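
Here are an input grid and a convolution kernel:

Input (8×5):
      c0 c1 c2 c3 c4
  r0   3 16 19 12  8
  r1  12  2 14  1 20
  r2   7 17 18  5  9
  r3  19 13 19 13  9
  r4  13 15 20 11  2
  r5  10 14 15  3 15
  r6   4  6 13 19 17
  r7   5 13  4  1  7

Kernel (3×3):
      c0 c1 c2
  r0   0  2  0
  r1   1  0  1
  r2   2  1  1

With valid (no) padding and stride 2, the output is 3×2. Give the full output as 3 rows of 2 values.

Output[0,0]: The receptive field on the input at this output position is [3 16 19 / 12 2 14 / 7 17 18]. Elementwise product with the kernel and sum: 16·2 + 12·1 + 14·1 + 7·2 + 17·1 + 18·1.
Output[0,1]: The receptive field on the input at this output position is [19 12 8 / 14 1 20 / 18 5 9]. Elementwise product with the kernel and sum: 12·2 + 14·1 + 20·1 + 18·2 + 5·1 + 9·1.

107 108
133 91
82 114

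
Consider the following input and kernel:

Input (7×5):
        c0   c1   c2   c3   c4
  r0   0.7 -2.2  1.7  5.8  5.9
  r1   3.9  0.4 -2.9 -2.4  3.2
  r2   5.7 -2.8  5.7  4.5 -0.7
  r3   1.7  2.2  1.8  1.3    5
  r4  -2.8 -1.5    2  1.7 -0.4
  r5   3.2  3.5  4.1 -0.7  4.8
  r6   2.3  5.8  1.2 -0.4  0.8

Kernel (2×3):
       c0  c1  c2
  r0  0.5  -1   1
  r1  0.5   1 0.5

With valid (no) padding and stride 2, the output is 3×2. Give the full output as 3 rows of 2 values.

Output[0,0]: The receptive field on the input at this output position is [0.7 -2.2 1.7 / 3.9 0.4 -2.9]. Elementwise product with the kernel and sum: 0.7·0.5 + -2.2·-1 + 1.7·1 + 3.9·0.5 + 0.4·1 + -2.9·0.5.

5.15 -1.3
15.3 2.35
9.25 2.65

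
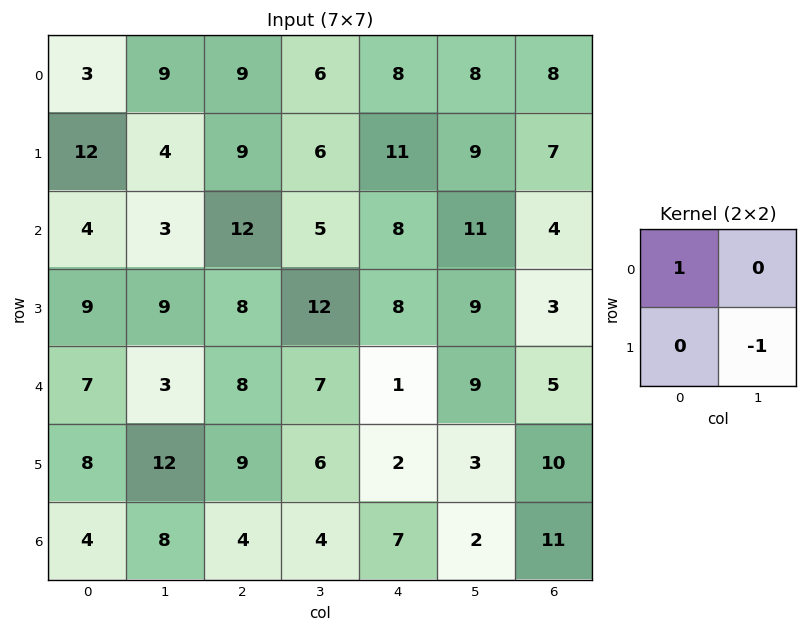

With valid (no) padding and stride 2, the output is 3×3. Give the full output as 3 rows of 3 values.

-1 3 -1
-5 0 -1
-5 2 -2

Output[0,0]: The receptive field on the input at this output position is [3 9 / 12 4]. Elementwise product with the kernel and sum: 3·1 + 4·-1.
Output[0,1]: The receptive field on the input at this output position is [9 6 / 9 6]. Elementwise product with the kernel and sum: 9·1 + 6·-1.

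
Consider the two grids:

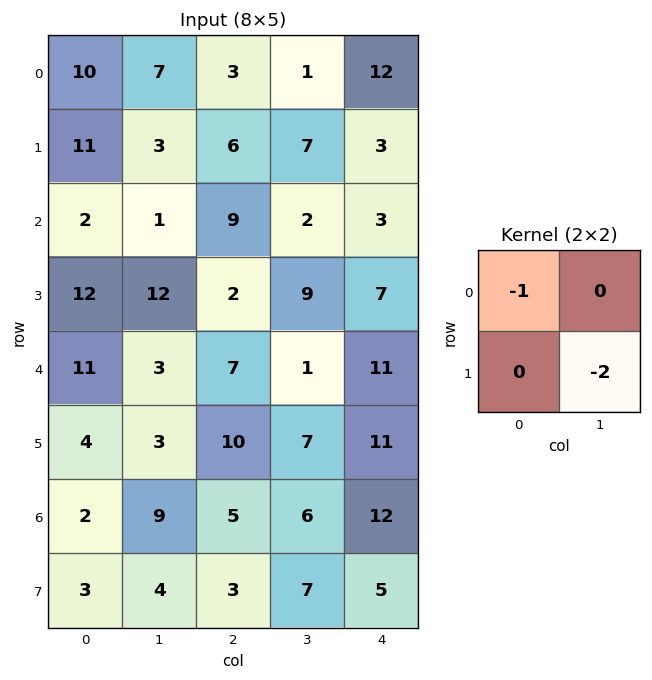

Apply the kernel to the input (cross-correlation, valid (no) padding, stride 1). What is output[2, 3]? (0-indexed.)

-16

The receptive field on the input at this output position is [2 3 / 9 7]. Elementwise product with the kernel and sum: 2·-1 + 7·-2.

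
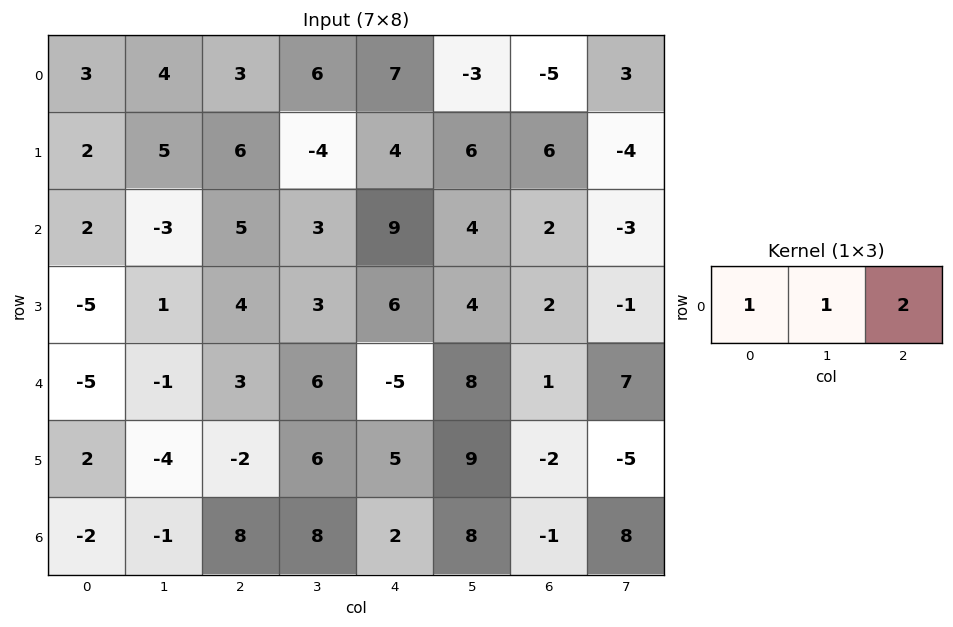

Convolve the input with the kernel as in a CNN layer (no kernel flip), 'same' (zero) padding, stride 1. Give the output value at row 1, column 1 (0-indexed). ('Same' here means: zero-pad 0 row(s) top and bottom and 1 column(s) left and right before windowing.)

19

The receptive field on the zero-padded input at this output position is [2 5 6]. Elementwise product with the kernel and sum: 2·1 + 5·1 + 6·2.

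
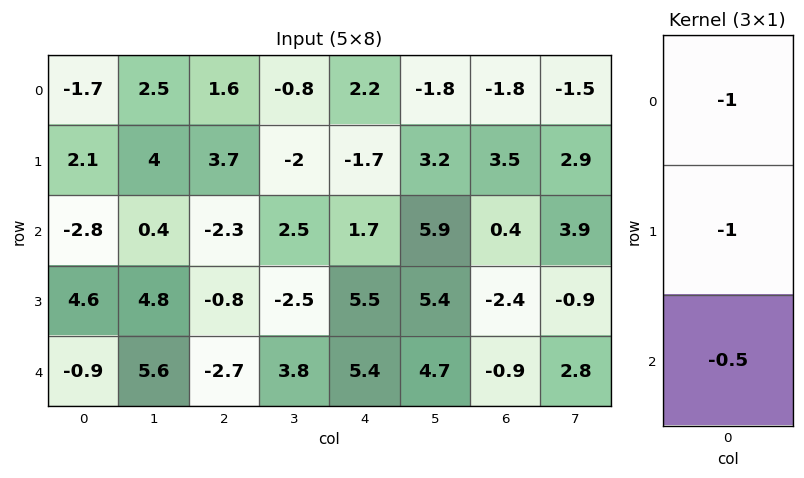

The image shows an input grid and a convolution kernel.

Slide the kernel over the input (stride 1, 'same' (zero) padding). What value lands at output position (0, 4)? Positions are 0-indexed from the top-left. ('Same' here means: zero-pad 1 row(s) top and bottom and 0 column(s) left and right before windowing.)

The receptive field on the zero-padded input at this output position is [0 / 2.2 / -1.7]. Elementwise product with the kernel and sum: 0·-1 + 2.2·-1 + -1.7·-0.5.

-1.35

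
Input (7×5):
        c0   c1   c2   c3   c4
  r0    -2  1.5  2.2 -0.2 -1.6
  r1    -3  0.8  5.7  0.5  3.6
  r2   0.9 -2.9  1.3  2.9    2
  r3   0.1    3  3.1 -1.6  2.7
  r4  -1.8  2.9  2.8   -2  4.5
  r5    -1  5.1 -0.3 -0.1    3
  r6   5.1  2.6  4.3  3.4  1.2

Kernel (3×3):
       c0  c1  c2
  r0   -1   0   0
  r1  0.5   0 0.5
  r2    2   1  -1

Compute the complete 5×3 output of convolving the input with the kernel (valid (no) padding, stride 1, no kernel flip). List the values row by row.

0.95 -8.25 5.95
4.2 9.9 -2.15
-2.8 14.2 0.7
3.8 7.45 -3.15
9.65 5.7 9.35

Output[0,0]: The receptive field on the input at this output position is [-2 1.5 2.2 / -3 0.8 5.7 / 0.9 -2.9 1.3]. Elementwise product with the kernel and sum: -2·-1 + -3·0.5 + 5.7·0.5 + 0.9·2 + -2.9·1 + 1.3·-1.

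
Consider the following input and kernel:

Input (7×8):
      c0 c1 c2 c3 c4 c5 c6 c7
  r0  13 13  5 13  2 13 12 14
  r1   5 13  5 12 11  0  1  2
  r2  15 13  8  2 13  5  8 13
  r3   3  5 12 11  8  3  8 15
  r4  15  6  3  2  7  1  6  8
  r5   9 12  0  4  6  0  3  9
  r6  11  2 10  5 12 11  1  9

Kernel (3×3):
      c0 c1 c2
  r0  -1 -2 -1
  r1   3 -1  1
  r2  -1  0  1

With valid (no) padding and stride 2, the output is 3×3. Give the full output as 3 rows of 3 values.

Output[0,0]: The receptive field on the input at this output position is [13 13 5 / 5 13 5 / 15 13 8]. Elementwise product with the kernel and sum: 13·-1 + 13·-2 + 5·-1 + 5·3 + 13·-1 + 5·1 + 15·-1 + 8·1.
Output[0,1]: The receptive field on the input at this output position is [5 13 2 / 5 12 11 / 8 2 13]. Elementwise product with the kernel and sum: 5·-1 + 13·-2 + 2·-1 + 5·3 + 12·-1 + 11·1 + 8·-1 + 13·1.

-44 -14 -11
-45 12 -3
-16 -10 -5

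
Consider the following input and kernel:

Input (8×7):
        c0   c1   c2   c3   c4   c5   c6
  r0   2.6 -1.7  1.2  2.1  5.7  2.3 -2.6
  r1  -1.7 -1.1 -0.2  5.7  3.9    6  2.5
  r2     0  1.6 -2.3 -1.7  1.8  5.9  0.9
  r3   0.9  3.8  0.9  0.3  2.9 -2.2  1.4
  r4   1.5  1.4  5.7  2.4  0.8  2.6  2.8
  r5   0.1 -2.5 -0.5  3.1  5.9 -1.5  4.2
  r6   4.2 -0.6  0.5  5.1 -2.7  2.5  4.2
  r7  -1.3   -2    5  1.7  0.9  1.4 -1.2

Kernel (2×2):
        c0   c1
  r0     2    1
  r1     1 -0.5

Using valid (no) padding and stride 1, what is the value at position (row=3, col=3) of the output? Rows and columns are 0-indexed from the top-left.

5.5

The receptive field on the input at this output position is [0.3 2.9 / 2.4 0.8]. Elementwise product with the kernel and sum: 0.3·2 + 2.9·1 + 2.4·1 + 0.8·-0.5.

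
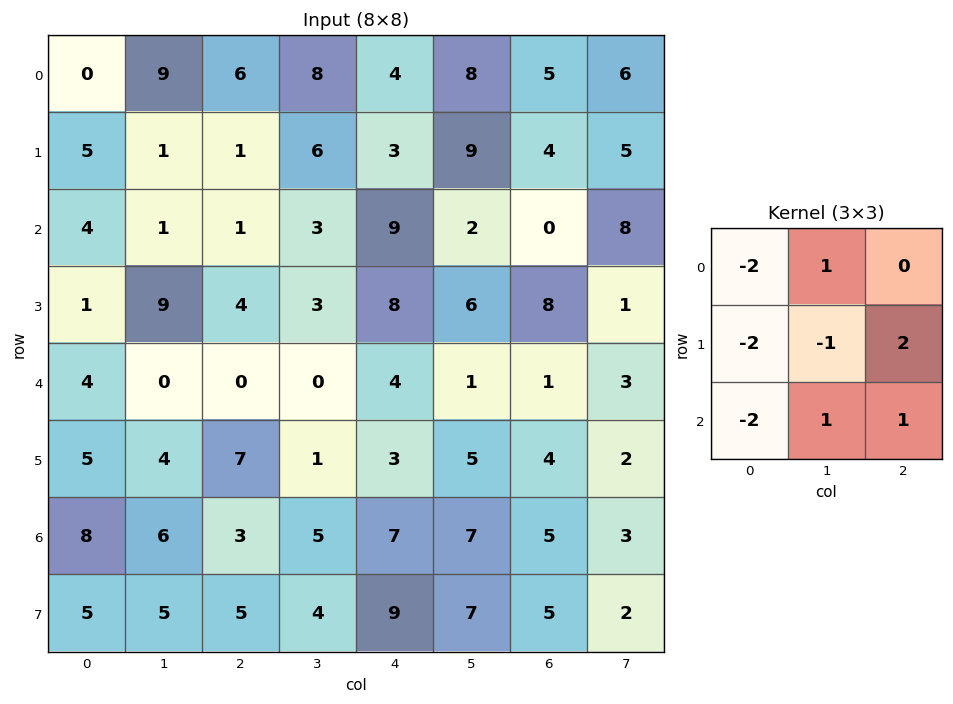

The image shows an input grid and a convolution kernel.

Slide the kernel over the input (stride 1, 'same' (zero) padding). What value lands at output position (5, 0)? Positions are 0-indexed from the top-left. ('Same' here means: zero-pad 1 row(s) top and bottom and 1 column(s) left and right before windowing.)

The receptive field on the zero-padded input at this output position is [0 4 0 / 0 5 4 / 0 8 6]. Elementwise product with the kernel and sum: 0·-2 + 4·1 + 0·-2 + 5·-1 + 4·2 + 0·-2 + 8·1 + 6·1.

21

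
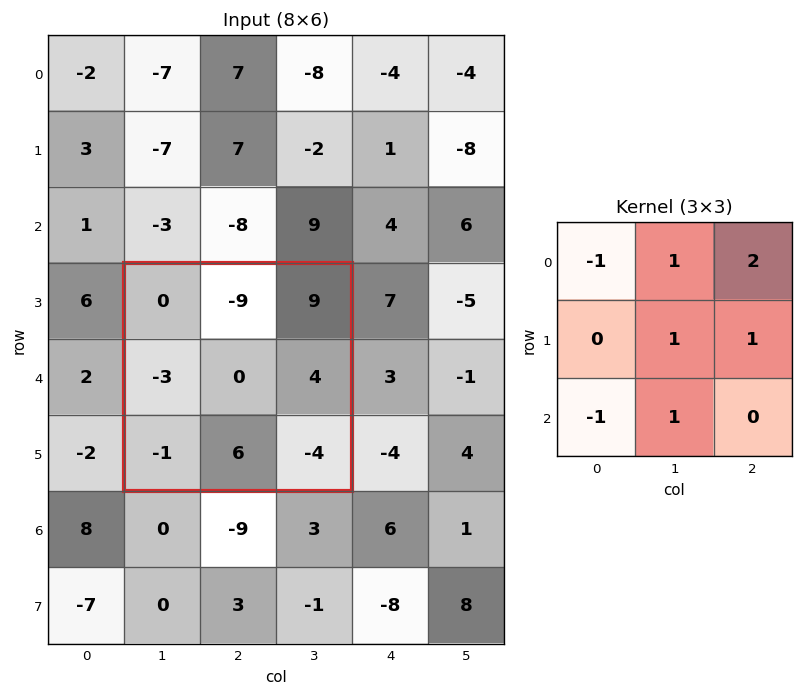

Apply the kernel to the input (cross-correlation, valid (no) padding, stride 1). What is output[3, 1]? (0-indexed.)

The receptive field on the input at this output position is [0 -9 9 / -3 0 4 / -1 6 -4]. Elementwise product with the kernel and sum: 0·-1 + -9·1 + 9·2 + 0·1 + 4·1 + -1·-1 + 6·1.

20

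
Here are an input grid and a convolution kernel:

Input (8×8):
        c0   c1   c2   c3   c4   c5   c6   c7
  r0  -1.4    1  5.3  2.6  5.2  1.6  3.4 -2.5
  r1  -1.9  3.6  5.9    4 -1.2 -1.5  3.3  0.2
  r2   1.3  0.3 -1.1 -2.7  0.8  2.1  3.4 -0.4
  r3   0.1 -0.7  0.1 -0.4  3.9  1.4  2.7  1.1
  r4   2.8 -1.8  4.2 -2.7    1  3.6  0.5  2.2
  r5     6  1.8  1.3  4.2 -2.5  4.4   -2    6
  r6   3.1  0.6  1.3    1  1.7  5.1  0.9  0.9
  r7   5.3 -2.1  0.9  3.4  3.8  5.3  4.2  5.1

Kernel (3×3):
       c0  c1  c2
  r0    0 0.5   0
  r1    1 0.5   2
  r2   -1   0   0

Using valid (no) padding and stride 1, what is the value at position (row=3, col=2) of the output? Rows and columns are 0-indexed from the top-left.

The receptive field on the input at this output position is [0.1 -0.4 3.9 / 4.2 -2.7 1 / 1.3 4.2 -2.5]. Elementwise product with the kernel and sum: -0.4·0.5 + 4.2·1 + -2.7·0.5 + 1·2 + 1.3·-1.

3.35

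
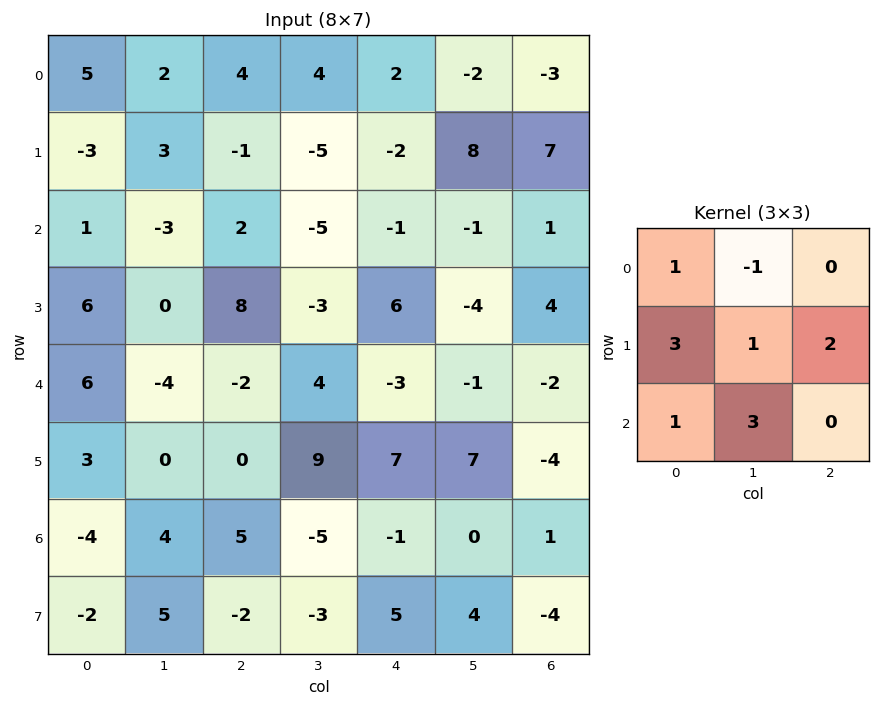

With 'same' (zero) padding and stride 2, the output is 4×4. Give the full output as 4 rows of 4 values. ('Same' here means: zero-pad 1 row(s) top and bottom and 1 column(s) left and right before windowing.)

0 18 -1 20
16 11 -6 7
1 -14 28 -18
-5 6 -2 4

Output[0,0]: The receptive field on the zero-padded input at this output position is [0 0 0 / 0 5 2 / 0 -3 3]. Elementwise product with the kernel and sum: 0·1 + 0·-1 + 0·3 + 5·1 + 2·2 + 0·1 + -3·3.
Output[0,1]: The receptive field on the zero-padded input at this output position is [0 0 0 / 2 4 4 / 3 -1 -5]. Elementwise product with the kernel and sum: 0·1 + 0·-1 + 2·3 + 4·1 + 4·2 + 3·1 + -1·3.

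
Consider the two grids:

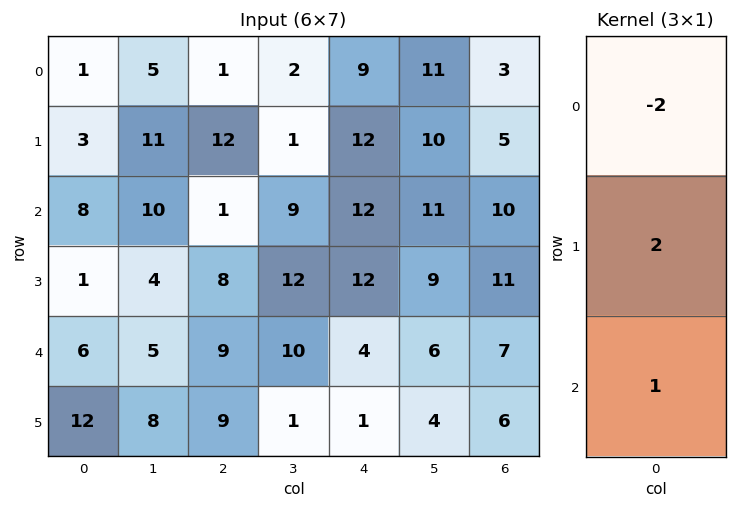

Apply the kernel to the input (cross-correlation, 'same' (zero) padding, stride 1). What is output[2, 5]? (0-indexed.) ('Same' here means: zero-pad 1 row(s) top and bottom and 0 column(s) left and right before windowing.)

The receptive field on the zero-padded input at this output position is [10 / 11 / 9]. Elementwise product with the kernel and sum: 10·-2 + 11·2 + 9·1.

11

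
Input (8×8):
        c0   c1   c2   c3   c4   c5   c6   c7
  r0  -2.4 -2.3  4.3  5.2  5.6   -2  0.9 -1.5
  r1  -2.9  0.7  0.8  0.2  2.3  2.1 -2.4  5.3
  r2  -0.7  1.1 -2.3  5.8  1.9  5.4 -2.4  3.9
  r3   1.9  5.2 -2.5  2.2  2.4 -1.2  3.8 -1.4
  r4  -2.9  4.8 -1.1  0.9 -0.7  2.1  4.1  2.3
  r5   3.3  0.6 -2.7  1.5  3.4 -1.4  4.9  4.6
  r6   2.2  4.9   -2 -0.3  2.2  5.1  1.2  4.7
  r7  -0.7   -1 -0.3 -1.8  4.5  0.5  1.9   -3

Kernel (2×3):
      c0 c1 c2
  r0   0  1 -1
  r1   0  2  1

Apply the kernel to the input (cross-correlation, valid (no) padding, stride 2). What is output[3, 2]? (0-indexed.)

The receptive field on the input at this output position is [2.2 5.1 1.2 / 4.5 0.5 1.9]. Elementwise product with the kernel and sum: 5.1·1 + 1.2·-1 + 0.5·2 + 1.9·1.

6.8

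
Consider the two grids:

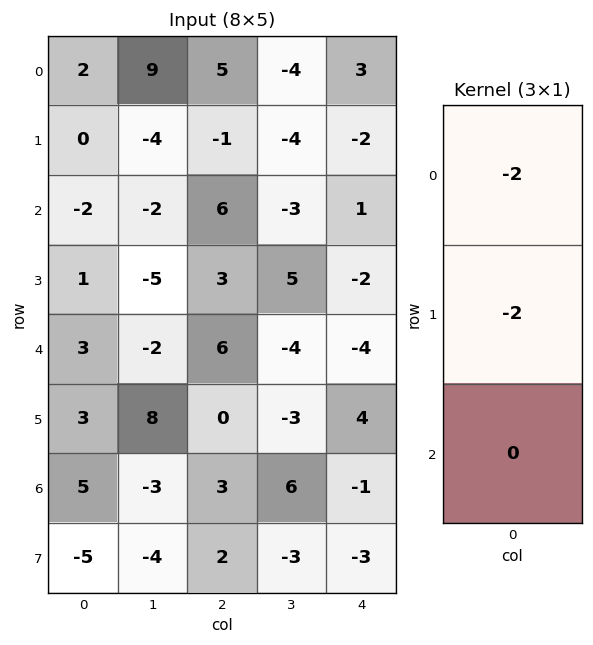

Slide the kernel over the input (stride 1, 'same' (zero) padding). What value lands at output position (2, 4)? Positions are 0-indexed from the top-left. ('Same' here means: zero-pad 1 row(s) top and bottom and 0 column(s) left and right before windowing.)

2

The receptive field on the zero-padded input at this output position is [-2 / 1 / -2]. Elementwise product with the kernel and sum: -2·-2 + 1·-2.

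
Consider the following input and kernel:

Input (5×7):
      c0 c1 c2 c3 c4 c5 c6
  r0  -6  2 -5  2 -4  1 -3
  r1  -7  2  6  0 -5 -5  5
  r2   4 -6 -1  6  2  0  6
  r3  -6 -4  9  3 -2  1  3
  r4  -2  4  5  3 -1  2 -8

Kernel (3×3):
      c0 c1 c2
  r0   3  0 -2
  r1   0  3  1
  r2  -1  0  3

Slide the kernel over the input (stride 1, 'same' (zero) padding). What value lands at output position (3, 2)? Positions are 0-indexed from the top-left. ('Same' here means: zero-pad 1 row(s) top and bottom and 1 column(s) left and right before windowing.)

The receptive field on the zero-padded input at this output position is [-6 -1 6 / -4 9 3 / 4 5 3]. Elementwise product with the kernel and sum: -6·3 + 6·-2 + 9·3 + 3·1 + 4·-1 + 3·3.

5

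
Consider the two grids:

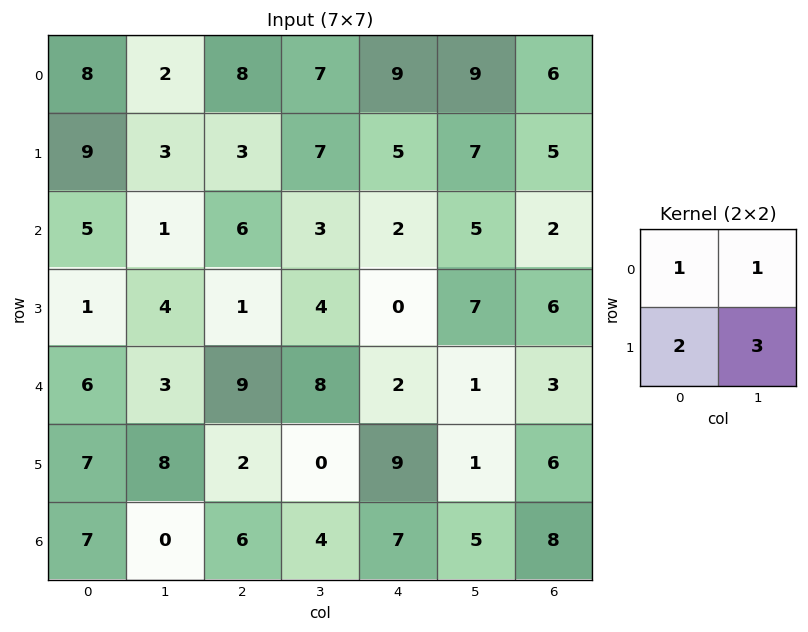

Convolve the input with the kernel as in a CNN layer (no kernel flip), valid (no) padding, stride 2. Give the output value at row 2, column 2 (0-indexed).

The receptive field on the input at this output position is [2 1 / 9 1]. Elementwise product with the kernel and sum: 2·1 + 1·1 + 9·2 + 1·3.

24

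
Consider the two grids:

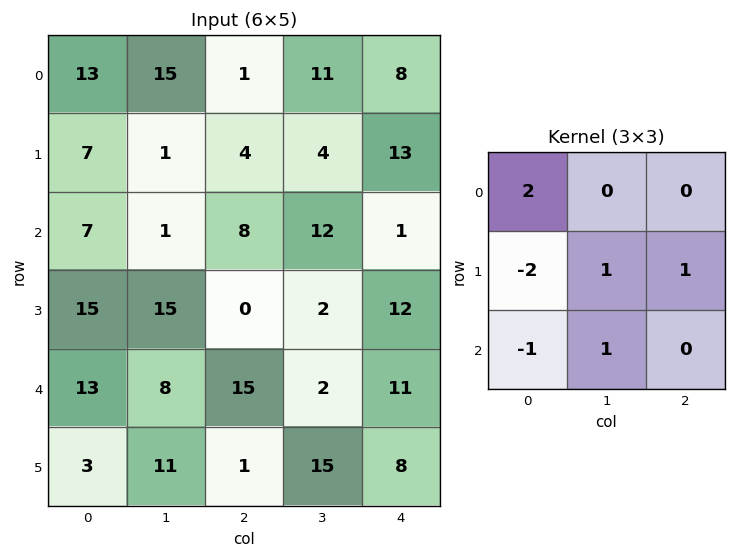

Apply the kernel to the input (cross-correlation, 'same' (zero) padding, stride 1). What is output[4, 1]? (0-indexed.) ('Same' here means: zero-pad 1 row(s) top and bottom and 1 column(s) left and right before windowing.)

The receptive field on the zero-padded input at this output position is [15 15 0 / 13 8 15 / 3 11 1]. Elementwise product with the kernel and sum: 15·2 + 13·-2 + 8·1 + 15·1 + 3·-1 + 11·1.

35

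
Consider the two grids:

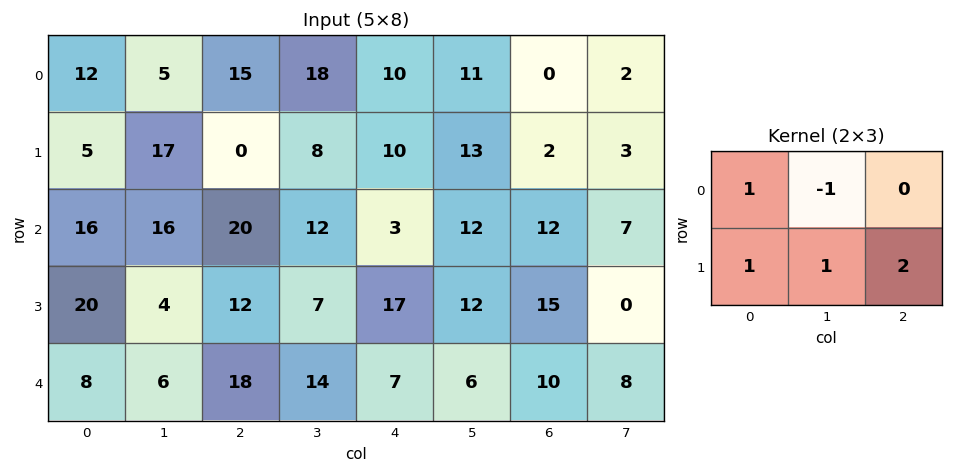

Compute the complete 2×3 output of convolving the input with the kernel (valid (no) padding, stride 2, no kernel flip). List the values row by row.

29 25 26
48 61 50

Output[0,0]: The receptive field on the input at this output position is [12 5 15 / 5 17 0]. Elementwise product with the kernel and sum: 12·1 + 5·-1 + 5·1 + 17·1 + 0·2.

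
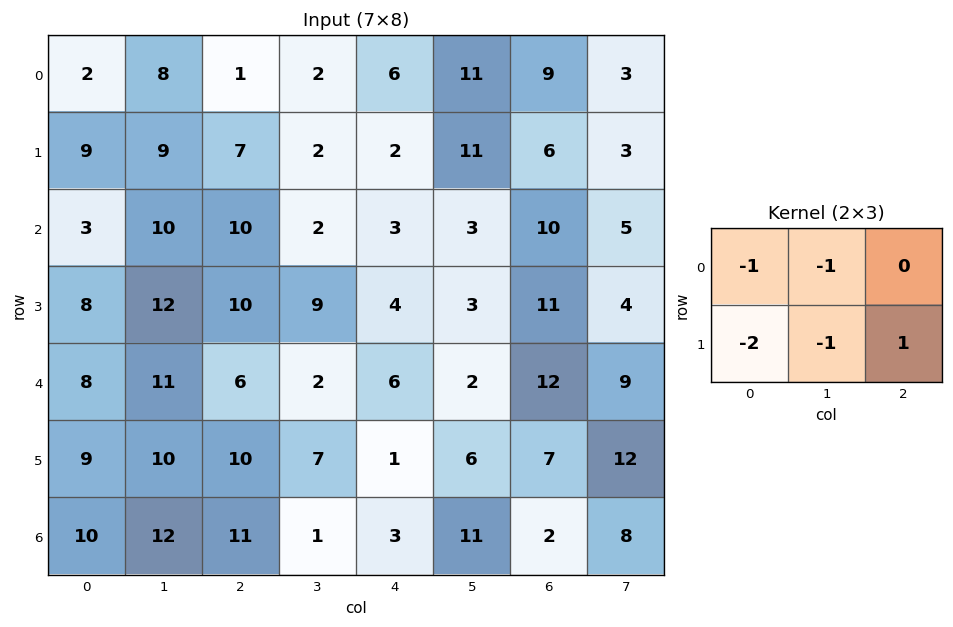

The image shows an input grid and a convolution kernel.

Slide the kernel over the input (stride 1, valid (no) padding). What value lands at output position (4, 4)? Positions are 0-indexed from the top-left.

The receptive field on the input at this output position is [6 2 12 / 1 6 7]. Elementwise product with the kernel and sum: 6·-1 + 2·-1 + 1·-2 + 6·-1 + 7·1.

-9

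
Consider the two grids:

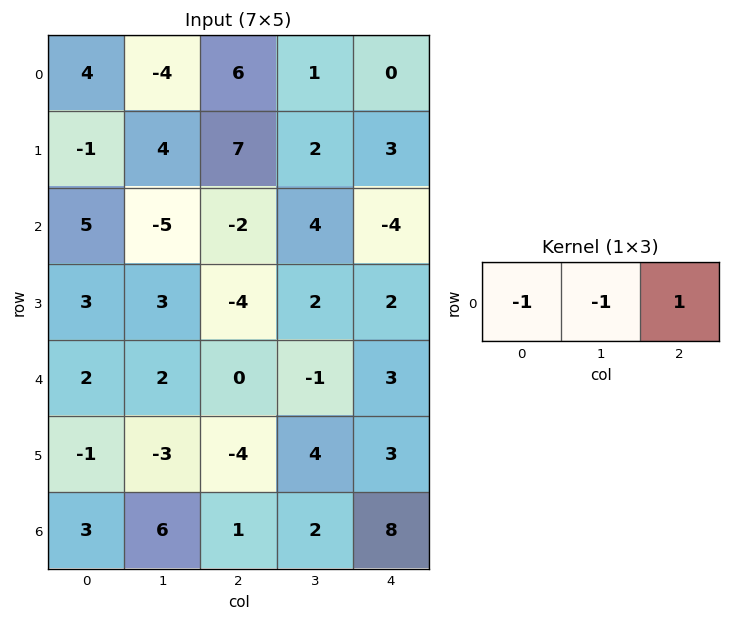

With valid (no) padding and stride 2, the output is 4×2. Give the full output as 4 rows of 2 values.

Output[0,0]: The receptive field on the input at this output position is [4 -4 6]. Elementwise product with the kernel and sum: 4·-1 + -4·-1 + 6·1.

6 -7
-2 -6
-4 4
-8 5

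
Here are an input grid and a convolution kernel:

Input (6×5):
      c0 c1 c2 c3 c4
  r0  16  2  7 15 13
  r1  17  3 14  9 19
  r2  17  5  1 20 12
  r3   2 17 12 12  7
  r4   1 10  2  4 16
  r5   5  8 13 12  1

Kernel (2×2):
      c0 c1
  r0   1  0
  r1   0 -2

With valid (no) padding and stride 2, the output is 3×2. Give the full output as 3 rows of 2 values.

Output[0,0]: The receptive field on the input at this output position is [16 2 / 17 3]. Elementwise product with the kernel and sum: 16·1 + 3·-2.
Output[0,1]: The receptive field on the input at this output position is [7 15 / 14 9]. Elementwise product with the kernel and sum: 7·1 + 9·-2.

10 -11
-17 -23
-15 -22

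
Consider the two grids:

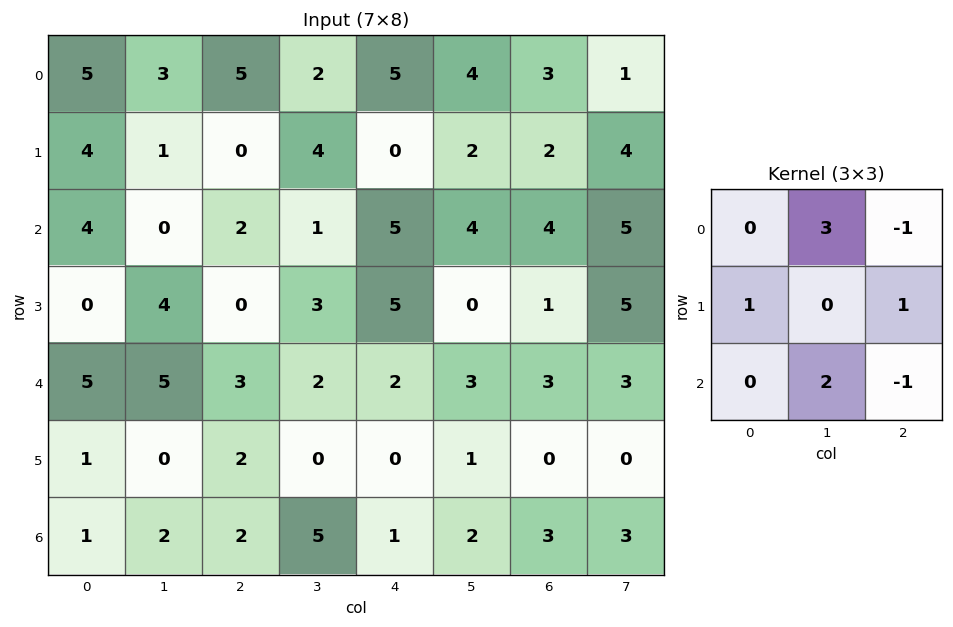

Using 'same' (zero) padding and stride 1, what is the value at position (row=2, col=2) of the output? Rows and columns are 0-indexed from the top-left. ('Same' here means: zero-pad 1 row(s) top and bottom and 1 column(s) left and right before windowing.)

-6

The receptive field on the zero-padded input at this output position is [1 0 4 / 0 2 1 / 4 0 3]. Elementwise product with the kernel and sum: 0·3 + 4·-1 + 0·1 + 1·1 + 0·2 + 3·-1.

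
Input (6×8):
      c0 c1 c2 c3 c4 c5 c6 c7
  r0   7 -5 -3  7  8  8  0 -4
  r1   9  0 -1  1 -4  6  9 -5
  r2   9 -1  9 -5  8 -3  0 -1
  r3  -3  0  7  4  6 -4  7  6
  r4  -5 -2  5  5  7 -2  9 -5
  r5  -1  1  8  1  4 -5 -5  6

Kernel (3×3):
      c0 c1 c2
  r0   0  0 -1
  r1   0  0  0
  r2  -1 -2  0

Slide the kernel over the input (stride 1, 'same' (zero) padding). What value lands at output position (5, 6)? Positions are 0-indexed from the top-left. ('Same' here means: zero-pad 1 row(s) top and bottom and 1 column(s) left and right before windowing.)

The receptive field on the zero-padded input at this output position is [-2 9 -5 / -5 -5 6 / 0 0 0]. Elementwise product with the kernel and sum: -5·-1 + 0·-1 + 0·-2.

5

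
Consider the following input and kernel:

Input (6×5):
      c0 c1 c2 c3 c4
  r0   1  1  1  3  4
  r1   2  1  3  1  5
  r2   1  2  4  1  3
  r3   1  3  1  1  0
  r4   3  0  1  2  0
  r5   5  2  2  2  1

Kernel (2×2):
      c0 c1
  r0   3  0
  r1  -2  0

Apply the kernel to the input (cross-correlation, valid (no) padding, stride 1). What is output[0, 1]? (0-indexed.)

1

The receptive field on the input at this output position is [1 1 / 1 3]. Elementwise product with the kernel and sum: 1·3 + 1·-2.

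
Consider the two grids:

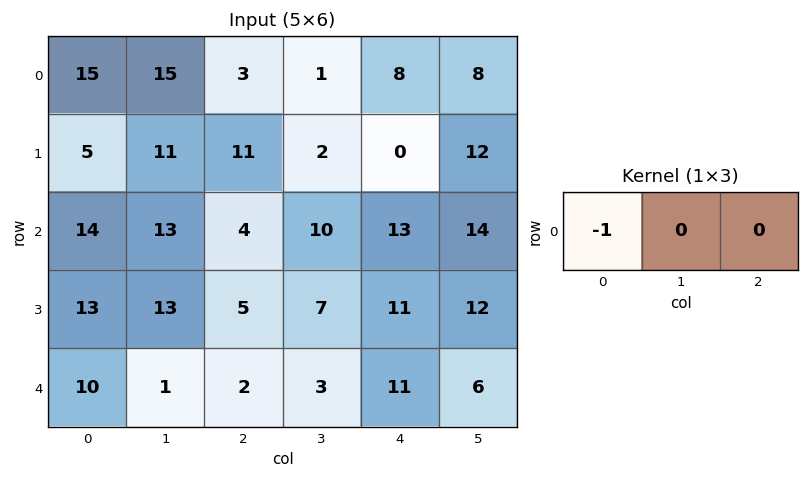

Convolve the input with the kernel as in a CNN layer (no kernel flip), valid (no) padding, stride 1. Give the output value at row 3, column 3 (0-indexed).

-7

The receptive field on the input at this output position is [7 11 12]. Elementwise product with the kernel and sum: 7·-1.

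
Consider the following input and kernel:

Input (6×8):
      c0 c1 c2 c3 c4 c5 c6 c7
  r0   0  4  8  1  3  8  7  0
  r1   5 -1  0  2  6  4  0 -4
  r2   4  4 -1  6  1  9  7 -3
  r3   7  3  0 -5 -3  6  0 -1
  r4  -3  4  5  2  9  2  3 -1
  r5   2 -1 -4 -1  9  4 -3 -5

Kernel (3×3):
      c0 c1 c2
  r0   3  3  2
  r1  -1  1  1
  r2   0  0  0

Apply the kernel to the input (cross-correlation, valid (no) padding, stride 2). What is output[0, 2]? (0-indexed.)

45

The receptive field on the input at this output position is [3 8 7 / 6 4 0 / 1 9 7]. Elementwise product with the kernel and sum: 3·3 + 8·3 + 7·2 + 6·-1 + 4·1 + 0·1.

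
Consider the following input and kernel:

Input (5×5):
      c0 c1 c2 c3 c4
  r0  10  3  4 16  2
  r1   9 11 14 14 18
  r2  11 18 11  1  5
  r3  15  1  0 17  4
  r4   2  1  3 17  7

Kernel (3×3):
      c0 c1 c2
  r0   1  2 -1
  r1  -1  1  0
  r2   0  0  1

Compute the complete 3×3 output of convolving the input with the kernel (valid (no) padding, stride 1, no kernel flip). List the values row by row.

25 -1 39
24 35 18
25 55 32

Output[0,0]: The receptive field on the input at this output position is [10 3 4 / 9 11 14 / 11 18 11]. Elementwise product with the kernel and sum: 10·1 + 3·2 + 4·-1 + 9·-1 + 11·1 + 11·1.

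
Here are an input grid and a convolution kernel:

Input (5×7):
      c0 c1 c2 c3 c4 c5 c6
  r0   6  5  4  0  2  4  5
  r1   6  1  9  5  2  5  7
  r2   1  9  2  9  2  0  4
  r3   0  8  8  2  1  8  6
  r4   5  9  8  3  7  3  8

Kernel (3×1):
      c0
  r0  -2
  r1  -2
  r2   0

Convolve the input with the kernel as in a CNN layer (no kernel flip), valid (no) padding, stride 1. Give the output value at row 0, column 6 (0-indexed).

The receptive field on the input at this output position is [5 / 7 / 4]. Elementwise product with the kernel and sum: 5·-2 + 7·-2.

-24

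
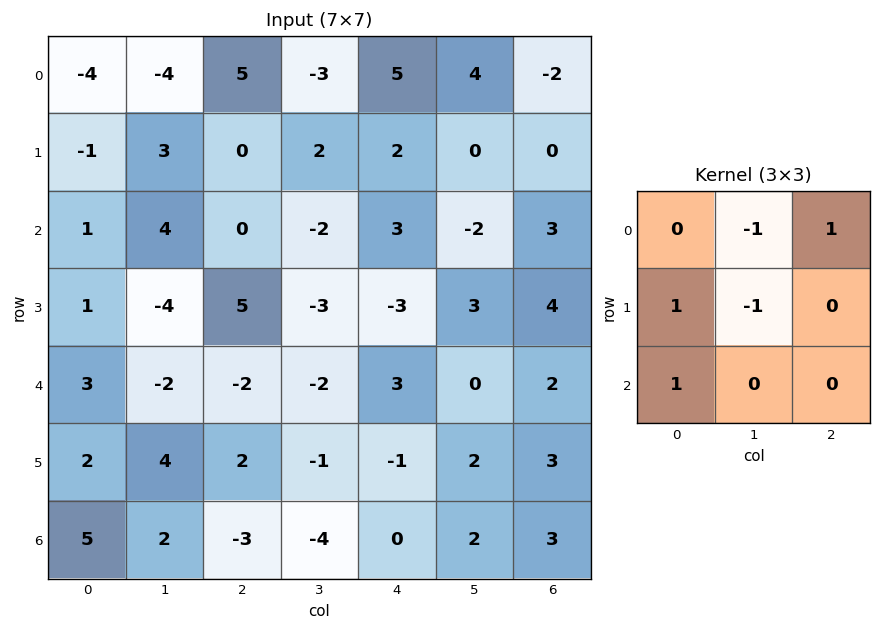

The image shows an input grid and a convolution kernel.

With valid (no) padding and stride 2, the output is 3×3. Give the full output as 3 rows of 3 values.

Output[0,0]: The receptive field on the input at this output position is [-4 -4 5 / -1 3 0 / 1 4 0]. Elementwise product with the kernel and sum: -4·-1 + 5·1 + -1·1 + 3·-1 + 1·1.

6 6 -1
4 11 2
3 5 -1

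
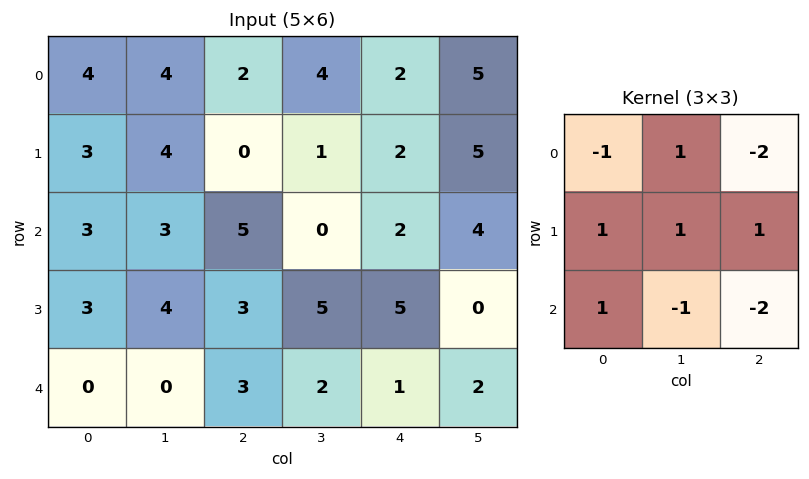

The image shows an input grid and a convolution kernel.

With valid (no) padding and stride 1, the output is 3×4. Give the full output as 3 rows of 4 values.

Output[0,0]: The receptive field on the input at this output position is [4 4 2 / 3 4 0 / 3 3 5]. Elementwise product with the kernel and sum: 4·-1 + 4·1 + 2·-2 + 3·1 + 4·1 + 0·1 + 3·1 + 3·-1 + 5·-2.
Output[0,1]: The receptive field on the input at this output position is [4 2 4 / 4 0 1 / 3 5 0]. Elementwise product with the kernel and sum: 4·-1 + 2·1 + 4·-2 + 4·1 + 0·1 + 1·1 + 3·1 + 5·-1 + 0·-2.

-7 -7 2 -14
5 -7 -8 -3
-6 7 3 1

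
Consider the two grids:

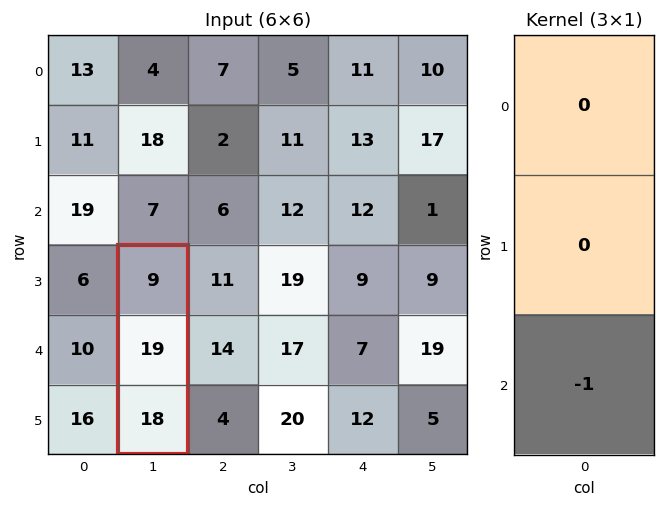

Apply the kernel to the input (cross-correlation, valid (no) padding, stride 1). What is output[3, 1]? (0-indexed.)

The receptive field on the input at this output position is [9 / 19 / 18]. Elementwise product with the kernel and sum: 18·-1.

-18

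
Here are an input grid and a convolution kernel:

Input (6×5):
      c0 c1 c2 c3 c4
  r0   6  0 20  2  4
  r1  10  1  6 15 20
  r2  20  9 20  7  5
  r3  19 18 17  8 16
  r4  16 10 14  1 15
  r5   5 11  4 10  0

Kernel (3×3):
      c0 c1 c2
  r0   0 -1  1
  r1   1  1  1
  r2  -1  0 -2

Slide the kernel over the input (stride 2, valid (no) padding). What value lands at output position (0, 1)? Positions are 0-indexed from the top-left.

13

The receptive field on the input at this output position is [20 2 4 / 6 15 20 / 20 7 5]. Elementwise product with the kernel and sum: 2·-1 + 4·1 + 6·1 + 15·1 + 20·1 + 20·-1 + 5·-2.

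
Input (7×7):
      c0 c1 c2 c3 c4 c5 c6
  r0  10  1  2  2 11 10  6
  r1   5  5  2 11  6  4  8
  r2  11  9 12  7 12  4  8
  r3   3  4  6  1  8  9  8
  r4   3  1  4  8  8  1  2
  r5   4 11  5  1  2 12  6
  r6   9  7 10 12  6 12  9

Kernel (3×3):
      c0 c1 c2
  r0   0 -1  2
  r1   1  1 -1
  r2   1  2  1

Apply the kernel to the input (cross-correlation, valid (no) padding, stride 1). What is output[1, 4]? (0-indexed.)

54

The receptive field on the input at this output position is [6 4 8 / 12 4 8 / 8 9 8]. Elementwise product with the kernel and sum: 4·-1 + 8·2 + 12·1 + 4·1 + 8·-1 + 8·1 + 9·2 + 8·1.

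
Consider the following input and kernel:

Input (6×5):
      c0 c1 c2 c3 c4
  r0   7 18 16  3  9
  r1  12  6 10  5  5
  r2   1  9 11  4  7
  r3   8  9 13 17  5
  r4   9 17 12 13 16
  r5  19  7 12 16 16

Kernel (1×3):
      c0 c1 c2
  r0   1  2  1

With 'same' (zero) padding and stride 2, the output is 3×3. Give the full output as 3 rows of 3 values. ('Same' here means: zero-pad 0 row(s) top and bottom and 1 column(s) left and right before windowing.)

32 53 21
11 35 18
35 54 45

Output[0,0]: The receptive field on the zero-padded input at this output position is [0 7 18]. Elementwise product with the kernel and sum: 0·1 + 7·2 + 18·1.
Output[0,1]: The receptive field on the zero-padded input at this output position is [18 16 3]. Elementwise product with the kernel and sum: 18·1 + 16·2 + 3·1.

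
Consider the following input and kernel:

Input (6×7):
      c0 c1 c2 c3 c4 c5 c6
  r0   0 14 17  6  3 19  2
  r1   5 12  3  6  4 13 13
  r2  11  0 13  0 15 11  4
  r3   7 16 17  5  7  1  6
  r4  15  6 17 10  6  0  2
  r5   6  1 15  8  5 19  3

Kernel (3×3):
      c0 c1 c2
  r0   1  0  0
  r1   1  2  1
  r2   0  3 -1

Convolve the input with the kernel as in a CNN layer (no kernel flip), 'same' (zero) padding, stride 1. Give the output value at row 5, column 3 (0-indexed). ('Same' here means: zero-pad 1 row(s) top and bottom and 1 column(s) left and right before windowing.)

53

The receptive field on the zero-padded input at this output position is [17 10 6 / 15 8 5 / 0 0 0]. Elementwise product with the kernel and sum: 17·1 + 15·1 + 8·2 + 5·1 + 0·3 + 0·-1.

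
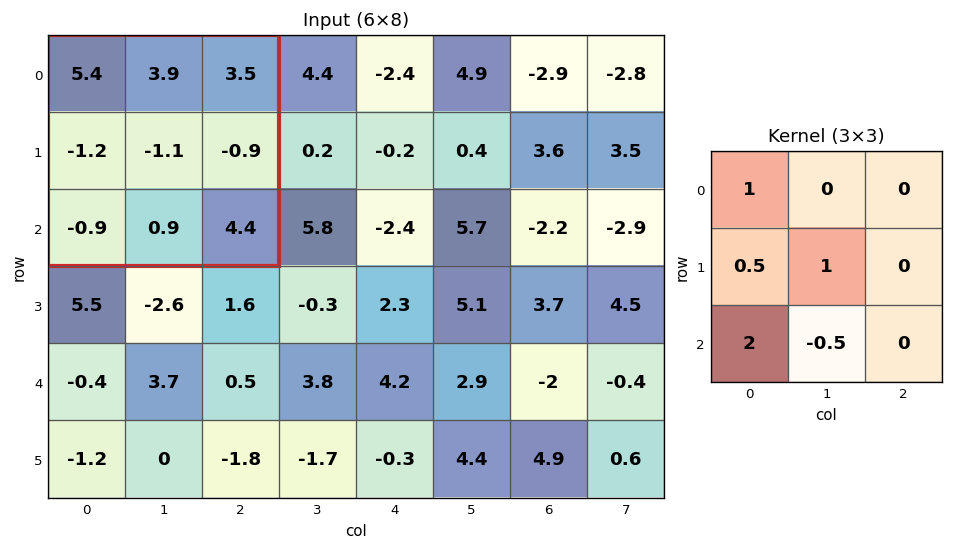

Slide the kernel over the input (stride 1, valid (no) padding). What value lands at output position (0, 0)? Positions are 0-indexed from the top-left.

The receptive field on the input at this output position is [5.4 3.9 3.5 / -1.2 -1.1 -0.9 / -0.9 0.9 4.4]. Elementwise product with the kernel and sum: 5.4·1 + -1.2·0.5 + -1.1·1 + -0.9·2 + 0.9·-0.5.

1.45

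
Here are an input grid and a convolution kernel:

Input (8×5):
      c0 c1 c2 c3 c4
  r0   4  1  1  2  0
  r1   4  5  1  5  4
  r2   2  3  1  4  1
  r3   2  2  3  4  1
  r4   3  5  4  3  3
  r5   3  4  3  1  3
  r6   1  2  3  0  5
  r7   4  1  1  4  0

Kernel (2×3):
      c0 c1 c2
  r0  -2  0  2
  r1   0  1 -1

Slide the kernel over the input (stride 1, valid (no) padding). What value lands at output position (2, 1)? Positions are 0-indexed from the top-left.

1

The receptive field on the input at this output position is [3 1 4 / 2 3 4]. Elementwise product with the kernel and sum: 3·-2 + 4·2 + 3·1 + 4·-1.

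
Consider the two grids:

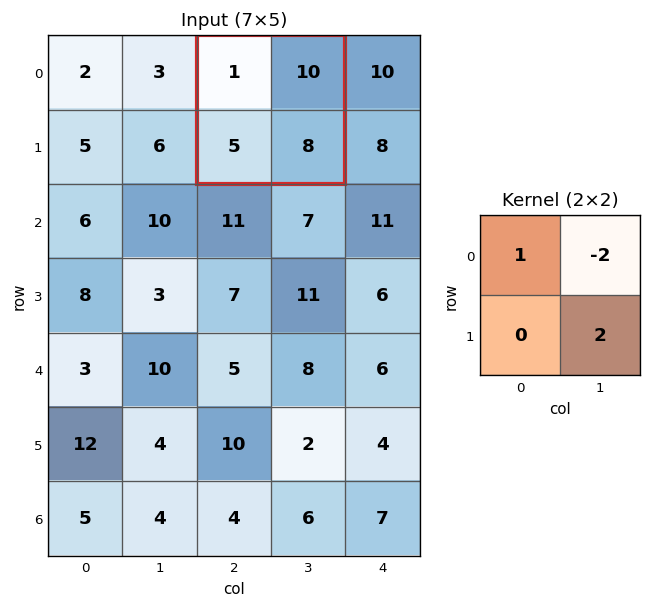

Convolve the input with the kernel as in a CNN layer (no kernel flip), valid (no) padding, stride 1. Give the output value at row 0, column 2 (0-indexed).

-3

The receptive field on the input at this output position is [1 10 / 5 8]. Elementwise product with the kernel and sum: 1·1 + 10·-2 + 8·2.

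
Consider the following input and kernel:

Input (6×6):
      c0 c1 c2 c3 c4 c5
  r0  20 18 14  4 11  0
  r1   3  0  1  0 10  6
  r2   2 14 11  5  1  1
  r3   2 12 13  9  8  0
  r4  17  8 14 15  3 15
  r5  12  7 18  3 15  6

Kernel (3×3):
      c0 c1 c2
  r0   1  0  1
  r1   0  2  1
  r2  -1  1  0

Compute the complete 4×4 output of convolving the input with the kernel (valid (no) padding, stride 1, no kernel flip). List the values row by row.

47 21 29 26
53 28 18 8
41 60 39 10
40 75 39 42

Output[0,0]: The receptive field on the input at this output position is [20 18 14 / 3 0 1 / 2 14 11]. Elementwise product with the kernel and sum: 20·1 + 14·1 + 0·2 + 1·1 + 2·-1 + 14·1.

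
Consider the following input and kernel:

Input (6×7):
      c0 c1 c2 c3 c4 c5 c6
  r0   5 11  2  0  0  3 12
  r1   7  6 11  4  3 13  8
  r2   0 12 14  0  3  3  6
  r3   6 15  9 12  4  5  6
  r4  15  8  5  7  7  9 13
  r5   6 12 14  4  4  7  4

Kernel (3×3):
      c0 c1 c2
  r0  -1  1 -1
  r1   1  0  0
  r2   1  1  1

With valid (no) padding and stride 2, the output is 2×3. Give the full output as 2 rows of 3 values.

Output[0,0]: The receptive field on the input at this output position is [5 11 2 / 7 6 11 / 0 12 14]. Elementwise product with the kernel and sum: 5·-1 + 11·1 + 2·-1 + 7·1 + 0·1 + 12·1 + 14·1.
Output[0,1]: The receptive field on the input at this output position is [2 0 0 / 11 4 3 / 14 0 3]. Elementwise product with the kernel and sum: 2·-1 + 0·1 + 0·-1 + 11·1 + 14·1 + 0·1 + 3·1.

37 26 6
32 11 27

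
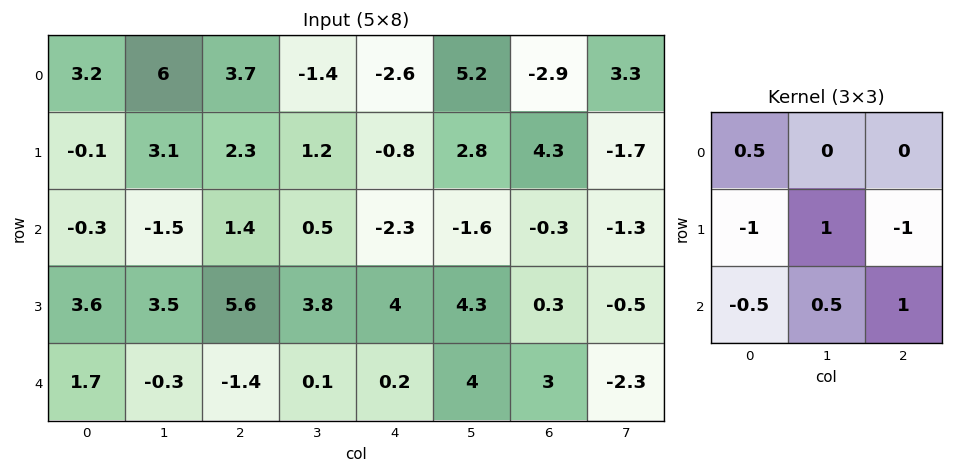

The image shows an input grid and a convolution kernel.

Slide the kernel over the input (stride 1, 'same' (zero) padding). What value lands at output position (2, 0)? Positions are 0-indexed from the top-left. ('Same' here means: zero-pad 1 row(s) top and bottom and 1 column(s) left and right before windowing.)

6.5

The receptive field on the zero-padded input at this output position is [0 -0.1 3.1 / 0 -0.3 -1.5 / 0 3.6 3.5]. Elementwise product with the kernel and sum: 0·0.5 + 0·-1 + -0.3·1 + -1.5·-1 + 0·-0.5 + 3.6·0.5 + 3.5·1.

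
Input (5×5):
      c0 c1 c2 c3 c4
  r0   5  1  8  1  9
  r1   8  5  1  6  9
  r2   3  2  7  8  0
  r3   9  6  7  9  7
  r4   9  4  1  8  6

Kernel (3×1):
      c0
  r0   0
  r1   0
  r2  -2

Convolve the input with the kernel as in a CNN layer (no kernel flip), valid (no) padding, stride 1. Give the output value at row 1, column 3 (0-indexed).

The receptive field on the input at this output position is [6 / 8 / 9]. Elementwise product with the kernel and sum: 9·-2.

-18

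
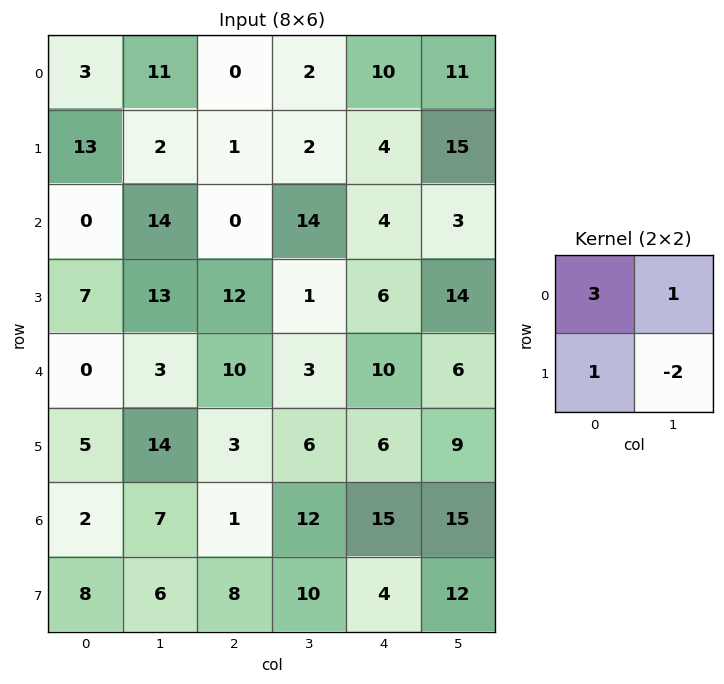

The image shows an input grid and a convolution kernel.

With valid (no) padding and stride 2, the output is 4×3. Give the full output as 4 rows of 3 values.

Output[0,0]: The receptive field on the input at this output position is [3 11 / 13 2]. Elementwise product with the kernel and sum: 3·3 + 11·1 + 13·1 + 2·-2.

29 -1 15
-5 24 -7
-20 24 24
9 3 40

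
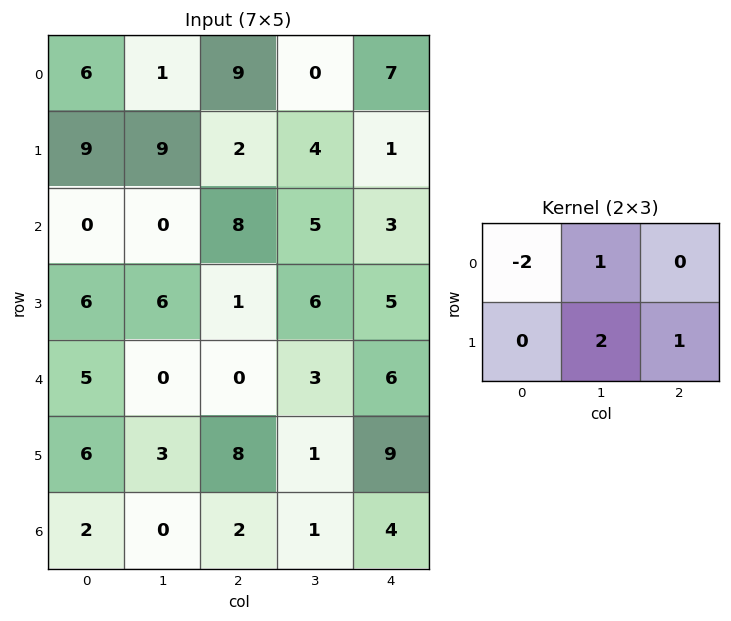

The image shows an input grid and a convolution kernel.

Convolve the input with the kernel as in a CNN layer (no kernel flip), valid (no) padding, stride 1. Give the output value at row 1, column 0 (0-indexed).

The receptive field on the input at this output position is [9 9 2 / 0 0 8]. Elementwise product with the kernel and sum: 9·-2 + 9·1 + 0·2 + 8·1.

-1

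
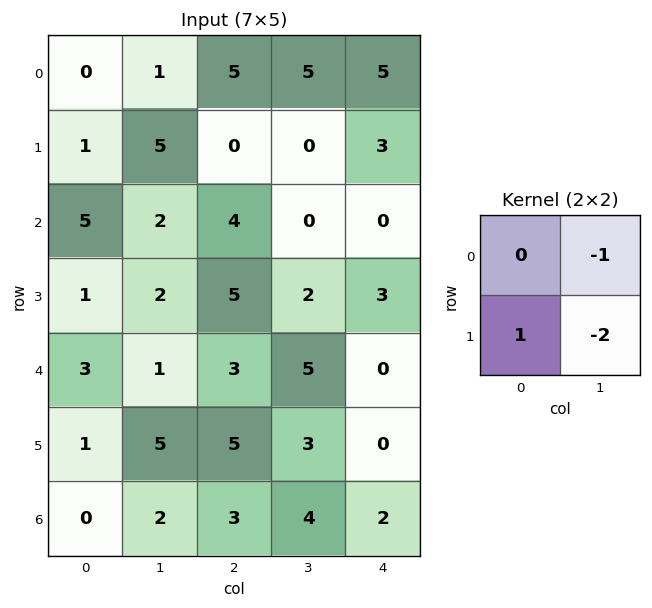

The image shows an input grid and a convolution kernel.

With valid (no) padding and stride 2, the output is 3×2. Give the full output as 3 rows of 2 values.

Output[0,0]: The receptive field on the input at this output position is [0 1 / 1 5]. Elementwise product with the kernel and sum: 1·-1 + 1·1 + 5·-2.

-10 -5
-5 1
-10 -6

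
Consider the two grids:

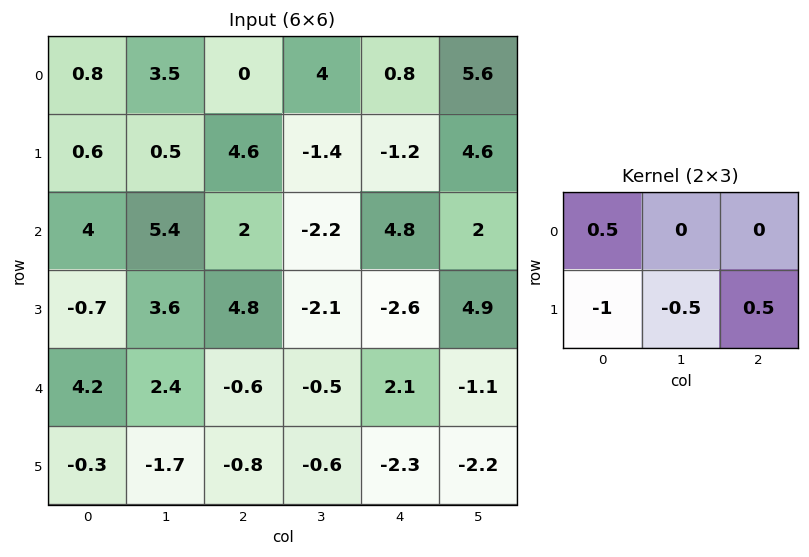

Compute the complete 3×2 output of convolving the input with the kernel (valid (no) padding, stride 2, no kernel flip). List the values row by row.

Output[0,0]: The receptive field on the input at this output position is [0.8 3.5 0 / 0.6 0.5 4.6]. Elementwise product with the kernel and sum: 0.8·0.5 + 0.6·-1 + 0.5·-0.5 + 4.6·0.5.
Output[0,1]: The receptive field on the input at this output position is [0 4 0.8 / 4.6 -1.4 -1.2]. Elementwise product with the kernel and sum: 0·0.5 + 4.6·-1 + -1.4·-0.5 + -1.2·0.5.

1.85 -4.5
3.3 -4.05
2.85 -0.35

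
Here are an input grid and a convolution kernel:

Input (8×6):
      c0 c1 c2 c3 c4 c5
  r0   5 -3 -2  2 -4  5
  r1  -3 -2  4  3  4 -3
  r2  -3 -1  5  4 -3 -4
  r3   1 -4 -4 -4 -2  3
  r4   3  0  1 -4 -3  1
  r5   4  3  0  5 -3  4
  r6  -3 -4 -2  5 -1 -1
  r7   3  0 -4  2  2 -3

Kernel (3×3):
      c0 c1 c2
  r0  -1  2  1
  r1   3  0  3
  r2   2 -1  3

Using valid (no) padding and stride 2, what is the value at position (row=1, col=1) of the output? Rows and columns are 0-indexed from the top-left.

The receptive field on the input at this output position is [5 4 -3 / -4 -4 -2 / 1 -4 -3]. Elementwise product with the kernel and sum: 5·-1 + 4·2 + -3·1 + -4·3 + -2·3 + 1·2 + -4·-1 + -3·3.

-21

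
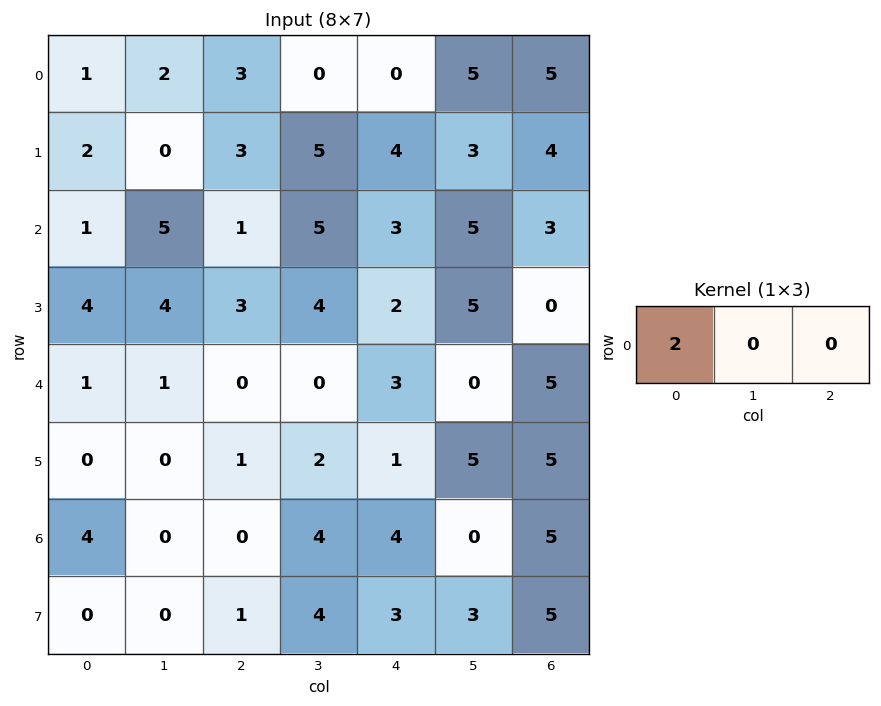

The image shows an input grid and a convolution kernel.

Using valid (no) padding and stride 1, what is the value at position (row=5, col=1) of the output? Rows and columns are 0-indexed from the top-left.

0

The receptive field on the input at this output position is [0 1 2]. Elementwise product with the kernel and sum: 0·2.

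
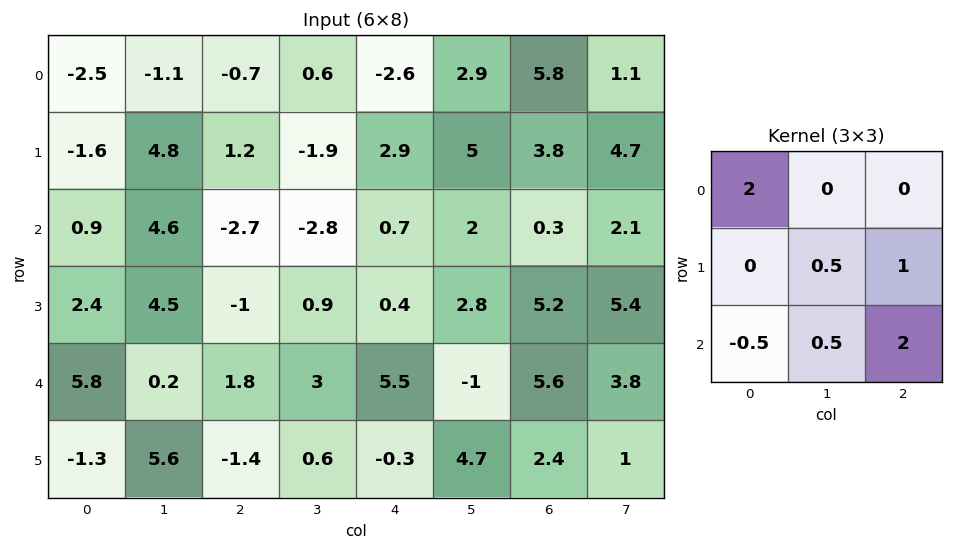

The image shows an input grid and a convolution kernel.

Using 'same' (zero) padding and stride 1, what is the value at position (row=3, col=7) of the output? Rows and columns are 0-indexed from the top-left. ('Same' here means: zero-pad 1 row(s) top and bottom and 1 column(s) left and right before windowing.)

2.4

The receptive field on the zero-padded input at this output position is [0.3 2.1 0 / 5.2 5.4 0 / 5.6 3.8 0]. Elementwise product with the kernel and sum: 0.3·2 + 5.4·0.5 + 0·1 + 5.6·-0.5 + 3.8·0.5 + 0·2.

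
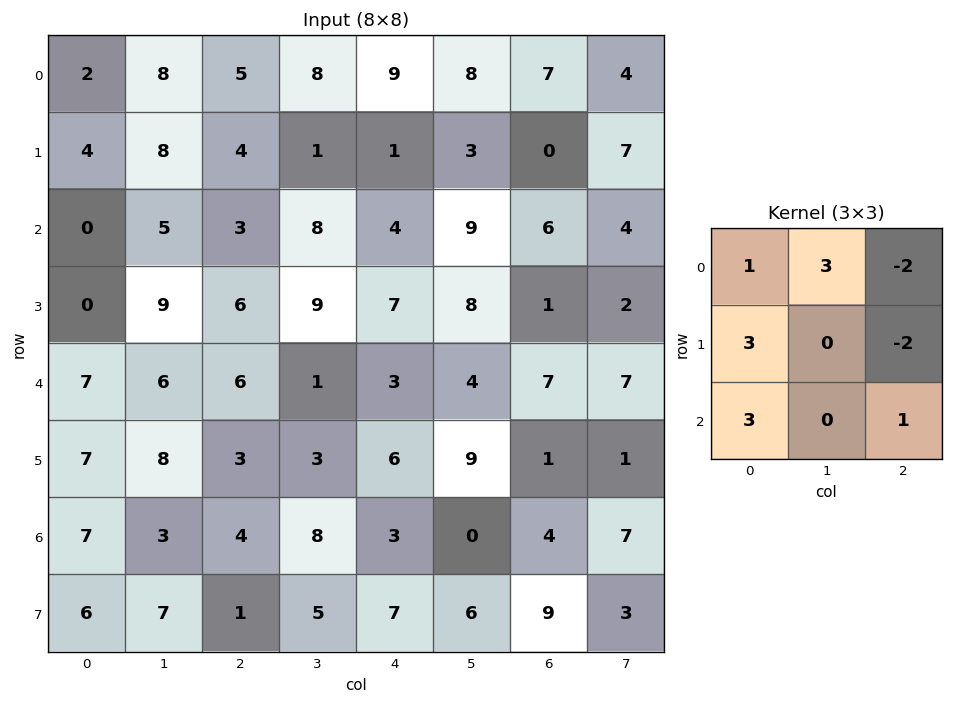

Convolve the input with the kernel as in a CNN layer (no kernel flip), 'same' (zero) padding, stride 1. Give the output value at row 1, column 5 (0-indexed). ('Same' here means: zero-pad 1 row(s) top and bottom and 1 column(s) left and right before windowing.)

40

The receptive field on the zero-padded input at this output position is [9 8 7 / 1 3 0 / 4 9 6]. Elementwise product with the kernel and sum: 9·1 + 8·3 + 7·-2 + 1·3 + 0·-2 + 4·3 + 6·1.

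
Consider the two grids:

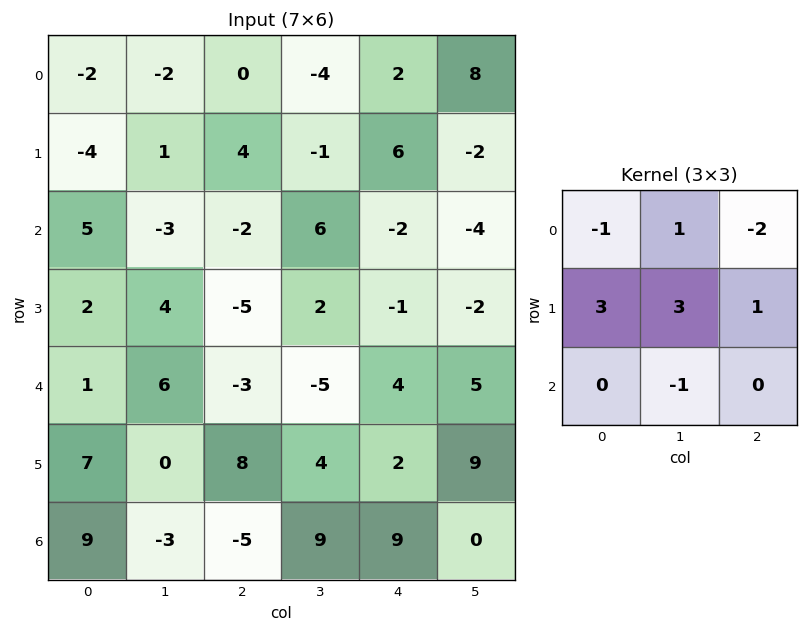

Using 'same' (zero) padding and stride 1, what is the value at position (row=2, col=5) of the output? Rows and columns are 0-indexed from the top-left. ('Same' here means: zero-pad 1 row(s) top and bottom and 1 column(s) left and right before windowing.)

The receptive field on the zero-padded input at this output position is [6 -2 0 / -2 -4 0 / -1 -2 0]. Elementwise product with the kernel and sum: 6·-1 + -2·1 + 0·-2 + -2·3 + -4·3 + 0·1 + -2·-1.

-24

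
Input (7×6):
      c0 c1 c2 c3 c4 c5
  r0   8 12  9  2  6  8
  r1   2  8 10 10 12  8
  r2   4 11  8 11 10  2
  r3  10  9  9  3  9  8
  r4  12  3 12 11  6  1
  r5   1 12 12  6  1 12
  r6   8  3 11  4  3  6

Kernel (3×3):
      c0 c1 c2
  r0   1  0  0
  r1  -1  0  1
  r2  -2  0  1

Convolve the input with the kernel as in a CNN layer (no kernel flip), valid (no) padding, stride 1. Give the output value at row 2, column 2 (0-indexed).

The receptive field on the input at this output position is [8 11 10 / 9 3 9 / 12 11 6]. Elementwise product with the kernel and sum: 8·1 + 9·-1 + 9·1 + 12·-2 + 6·1.

-10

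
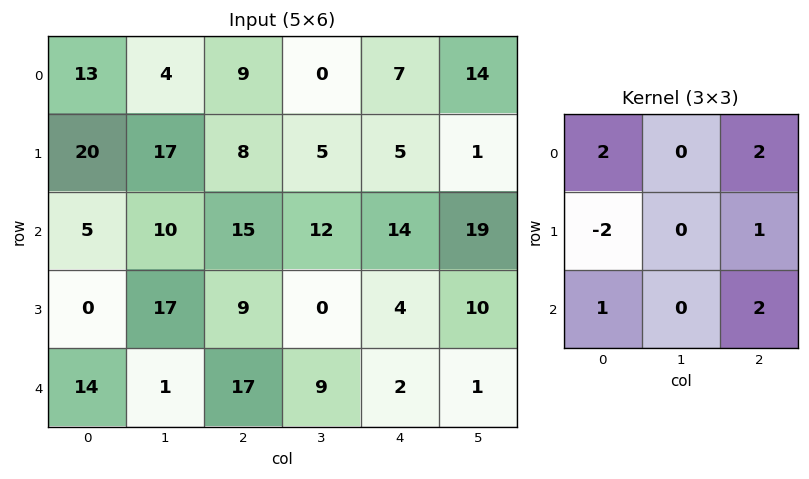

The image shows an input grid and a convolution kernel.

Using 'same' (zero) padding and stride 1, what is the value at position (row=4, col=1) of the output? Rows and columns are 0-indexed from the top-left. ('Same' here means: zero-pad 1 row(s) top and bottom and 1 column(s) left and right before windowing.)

7

The receptive field on the zero-padded input at this output position is [0 17 9 / 14 1 17 / 0 0 0]. Elementwise product with the kernel and sum: 0·2 + 9·2 + 14·-2 + 17·1 + 0·1 + 0·2.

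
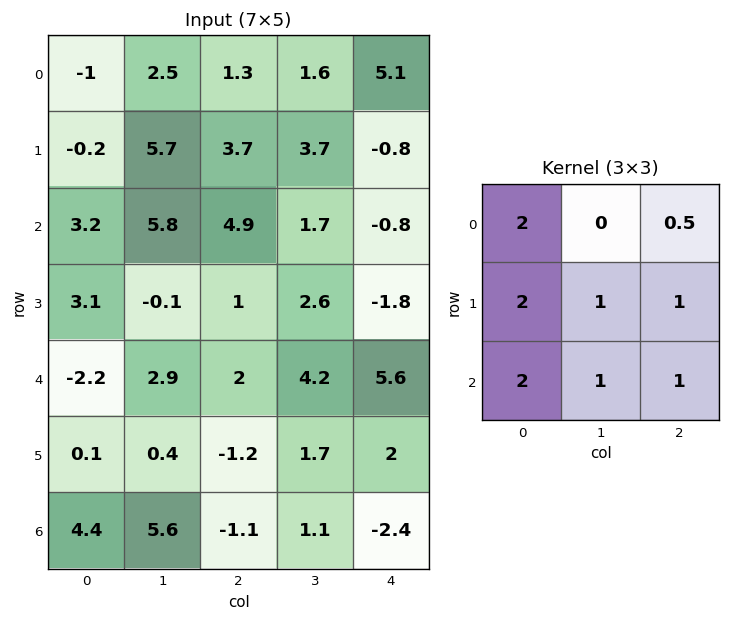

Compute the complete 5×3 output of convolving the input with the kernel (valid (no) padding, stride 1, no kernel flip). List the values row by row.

24.75 42.8 26.15
25.65 34.85 20.5
16.45 27.85 26
6.6 14.4 16.2
9.3 20.4 4.6

Output[0,0]: The receptive field on the input at this output position is [-1 2.5 1.3 / -0.2 5.7 3.7 / 3.2 5.8 4.9]. Elementwise product with the kernel and sum: -1·2 + 1.3·0.5 + -0.2·2 + 5.7·1 + 3.7·1 + 3.2·2 + 5.8·1 + 4.9·1.
Output[0,1]: The receptive field on the input at this output position is [2.5 1.3 1.6 / 5.7 3.7 3.7 / 5.8 4.9 1.7]. Elementwise product with the kernel and sum: 2.5·2 + 1.6·0.5 + 5.7·2 + 3.7·1 + 3.7·1 + 5.8·2 + 4.9·1 + 1.7·1.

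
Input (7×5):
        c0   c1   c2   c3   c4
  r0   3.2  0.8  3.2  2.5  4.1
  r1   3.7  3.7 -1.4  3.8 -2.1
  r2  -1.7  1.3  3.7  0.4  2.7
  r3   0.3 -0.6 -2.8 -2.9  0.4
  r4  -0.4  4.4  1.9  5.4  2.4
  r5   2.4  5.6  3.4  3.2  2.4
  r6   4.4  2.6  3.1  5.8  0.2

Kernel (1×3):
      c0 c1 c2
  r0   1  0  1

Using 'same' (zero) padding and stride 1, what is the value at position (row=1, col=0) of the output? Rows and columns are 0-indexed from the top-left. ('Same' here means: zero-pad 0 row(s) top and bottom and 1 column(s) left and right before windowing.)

3.7

The receptive field on the zero-padded input at this output position is [0 3.7 3.7]. Elementwise product with the kernel and sum: 0·1 + 3.7·1.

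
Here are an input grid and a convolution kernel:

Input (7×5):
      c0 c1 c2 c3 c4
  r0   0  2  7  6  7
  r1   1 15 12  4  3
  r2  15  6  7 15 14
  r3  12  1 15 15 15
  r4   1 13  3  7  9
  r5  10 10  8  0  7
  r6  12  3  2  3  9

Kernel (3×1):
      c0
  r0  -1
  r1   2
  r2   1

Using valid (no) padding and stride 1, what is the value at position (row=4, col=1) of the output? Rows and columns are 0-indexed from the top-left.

The receptive field on the input at this output position is [13 / 10 / 3]. Elementwise product with the kernel and sum: 13·-1 + 10·2 + 3·1.

10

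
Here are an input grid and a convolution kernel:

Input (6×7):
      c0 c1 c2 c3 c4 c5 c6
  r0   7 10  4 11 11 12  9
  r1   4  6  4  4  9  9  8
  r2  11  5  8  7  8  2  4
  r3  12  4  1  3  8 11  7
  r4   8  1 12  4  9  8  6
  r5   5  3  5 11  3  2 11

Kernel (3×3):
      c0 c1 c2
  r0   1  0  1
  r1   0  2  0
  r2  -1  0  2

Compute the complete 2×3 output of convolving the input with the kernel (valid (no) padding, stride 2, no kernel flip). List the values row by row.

Output[0,0]: The receptive field on the input at this output position is [7 10 4 / 4 6 4 / 11 5 8]. Elementwise product with the kernel and sum: 7·1 + 4·1 + 6·2 + 11·-1 + 8·2.
Output[0,1]: The receptive field on the input at this output position is [4 11 11 / 4 4 9 / 8 7 8]. Elementwise product with the kernel and sum: 4·1 + 11·1 + 4·2 + 8·-1 + 8·2.

28 31 38
43 28 37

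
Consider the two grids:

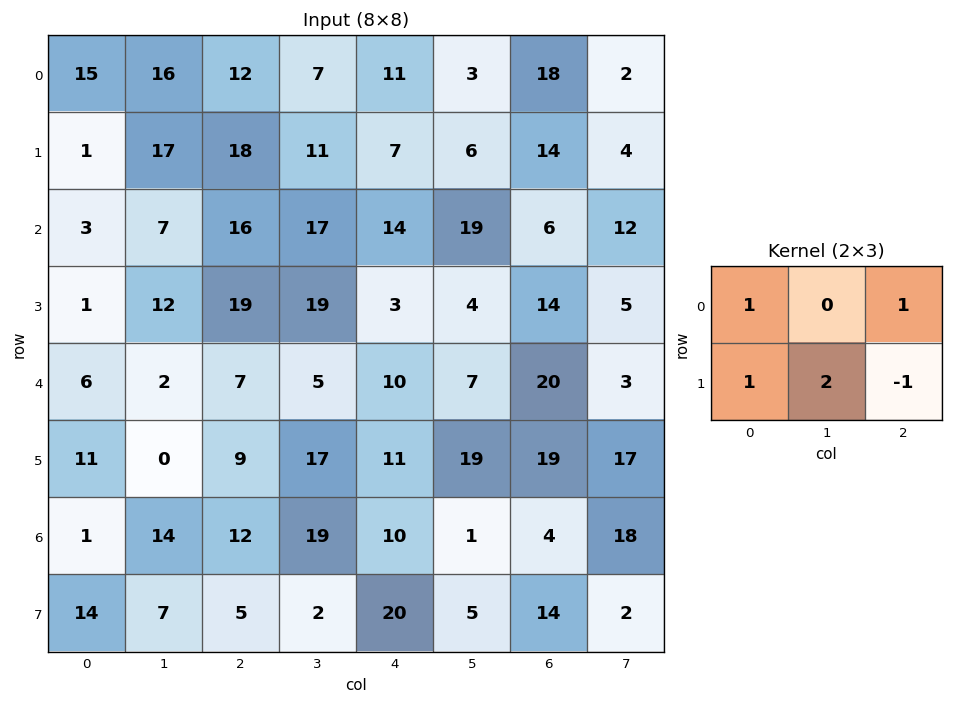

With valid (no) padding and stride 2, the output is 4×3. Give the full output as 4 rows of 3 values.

Output[0,0]: The receptive field on the input at this output position is [15 16 12 / 1 17 18]. Elementwise product with the kernel and sum: 15·1 + 12·1 + 1·1 + 17·2 + 18·-1.

44 56 34
25 84 17
15 49 60
36 11 30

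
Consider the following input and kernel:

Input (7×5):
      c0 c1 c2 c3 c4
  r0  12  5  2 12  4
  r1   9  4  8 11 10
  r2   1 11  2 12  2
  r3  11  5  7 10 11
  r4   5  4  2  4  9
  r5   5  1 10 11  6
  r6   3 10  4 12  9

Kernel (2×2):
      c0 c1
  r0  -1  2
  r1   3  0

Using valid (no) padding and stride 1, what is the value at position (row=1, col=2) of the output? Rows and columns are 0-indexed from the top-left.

The receptive field on the input at this output position is [8 11 / 2 12]. Elementwise product with the kernel and sum: 8·-1 + 11·2 + 2·3.

20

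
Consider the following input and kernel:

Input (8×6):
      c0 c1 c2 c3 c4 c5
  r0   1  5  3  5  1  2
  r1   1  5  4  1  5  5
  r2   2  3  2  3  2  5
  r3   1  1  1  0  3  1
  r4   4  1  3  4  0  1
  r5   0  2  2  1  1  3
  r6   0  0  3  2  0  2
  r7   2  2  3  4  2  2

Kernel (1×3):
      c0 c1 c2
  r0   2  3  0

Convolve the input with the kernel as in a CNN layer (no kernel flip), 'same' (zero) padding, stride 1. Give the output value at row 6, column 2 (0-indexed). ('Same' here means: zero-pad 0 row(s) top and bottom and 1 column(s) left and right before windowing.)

9

The receptive field on the zero-padded input at this output position is [0 3 2]. Elementwise product with the kernel and sum: 0·2 + 3·3.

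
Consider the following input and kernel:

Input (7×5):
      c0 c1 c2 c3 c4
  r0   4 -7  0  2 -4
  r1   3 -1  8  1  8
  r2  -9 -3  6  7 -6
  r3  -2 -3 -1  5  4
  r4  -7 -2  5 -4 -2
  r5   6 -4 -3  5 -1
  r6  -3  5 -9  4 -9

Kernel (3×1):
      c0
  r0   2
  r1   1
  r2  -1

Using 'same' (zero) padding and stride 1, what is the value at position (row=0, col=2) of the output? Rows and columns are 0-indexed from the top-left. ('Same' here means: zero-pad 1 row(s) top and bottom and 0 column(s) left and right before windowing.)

The receptive field on the zero-padded input at this output position is [0 / 0 / 8]. Elementwise product with the kernel and sum: 0·2 + 0·1 + 8·-1.

-8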